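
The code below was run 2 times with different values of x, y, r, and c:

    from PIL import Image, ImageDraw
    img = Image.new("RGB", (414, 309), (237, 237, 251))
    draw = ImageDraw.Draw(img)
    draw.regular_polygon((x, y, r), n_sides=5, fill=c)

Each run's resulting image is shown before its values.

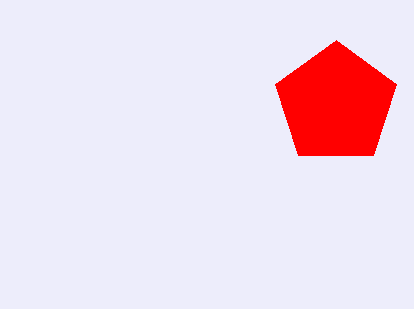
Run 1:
x = 336
y = 104
r = 64
c = 'red'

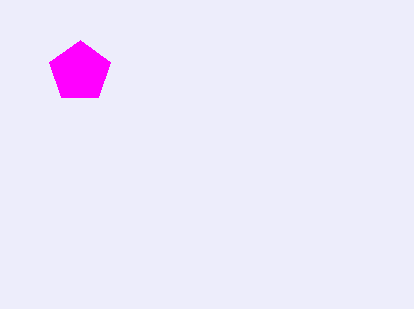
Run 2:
x = 80
y = 72
r = 32
c = 'magenta'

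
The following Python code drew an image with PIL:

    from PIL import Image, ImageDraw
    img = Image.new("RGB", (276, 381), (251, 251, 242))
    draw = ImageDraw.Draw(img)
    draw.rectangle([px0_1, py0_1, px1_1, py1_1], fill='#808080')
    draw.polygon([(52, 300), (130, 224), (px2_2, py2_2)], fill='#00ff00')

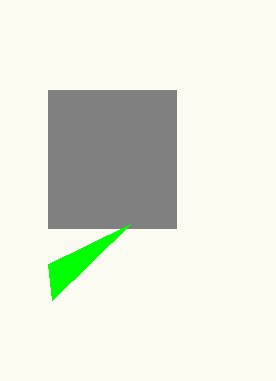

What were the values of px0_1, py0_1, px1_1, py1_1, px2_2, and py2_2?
px0_1 = 48
py0_1 = 90
px1_1 = 176
py1_1 = 228
px2_2 = 48
py2_2 = 264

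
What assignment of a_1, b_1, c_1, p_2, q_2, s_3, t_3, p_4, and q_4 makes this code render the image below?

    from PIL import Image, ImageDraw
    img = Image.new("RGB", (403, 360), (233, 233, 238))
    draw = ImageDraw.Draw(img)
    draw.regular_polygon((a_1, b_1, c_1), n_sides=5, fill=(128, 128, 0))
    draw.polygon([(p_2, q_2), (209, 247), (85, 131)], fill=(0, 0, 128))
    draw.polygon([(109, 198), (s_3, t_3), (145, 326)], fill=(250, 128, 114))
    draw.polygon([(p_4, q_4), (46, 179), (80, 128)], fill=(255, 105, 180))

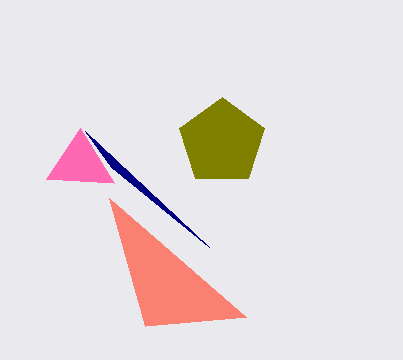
a_1 = 222, b_1 = 142, c_1 = 45, p_2 = 111, q_2 = 167, s_3 = 246, t_3 = 317, p_4 = 114, q_4 = 183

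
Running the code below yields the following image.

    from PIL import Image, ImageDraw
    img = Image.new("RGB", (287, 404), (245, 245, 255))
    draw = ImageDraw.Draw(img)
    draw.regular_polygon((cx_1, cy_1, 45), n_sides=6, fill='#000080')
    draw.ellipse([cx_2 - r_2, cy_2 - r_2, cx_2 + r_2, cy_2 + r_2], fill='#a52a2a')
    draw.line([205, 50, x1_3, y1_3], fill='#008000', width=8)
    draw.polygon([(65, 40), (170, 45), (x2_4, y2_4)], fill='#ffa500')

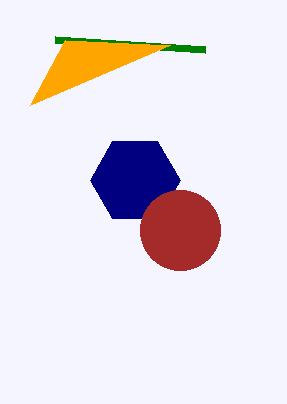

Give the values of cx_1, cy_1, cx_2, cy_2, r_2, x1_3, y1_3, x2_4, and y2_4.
cx_1 = 135
cy_1 = 180
cx_2 = 180
cy_2 = 230
r_2 = 40
x1_3 = 55
y1_3 = 40
x2_4 = 30
y2_4 = 105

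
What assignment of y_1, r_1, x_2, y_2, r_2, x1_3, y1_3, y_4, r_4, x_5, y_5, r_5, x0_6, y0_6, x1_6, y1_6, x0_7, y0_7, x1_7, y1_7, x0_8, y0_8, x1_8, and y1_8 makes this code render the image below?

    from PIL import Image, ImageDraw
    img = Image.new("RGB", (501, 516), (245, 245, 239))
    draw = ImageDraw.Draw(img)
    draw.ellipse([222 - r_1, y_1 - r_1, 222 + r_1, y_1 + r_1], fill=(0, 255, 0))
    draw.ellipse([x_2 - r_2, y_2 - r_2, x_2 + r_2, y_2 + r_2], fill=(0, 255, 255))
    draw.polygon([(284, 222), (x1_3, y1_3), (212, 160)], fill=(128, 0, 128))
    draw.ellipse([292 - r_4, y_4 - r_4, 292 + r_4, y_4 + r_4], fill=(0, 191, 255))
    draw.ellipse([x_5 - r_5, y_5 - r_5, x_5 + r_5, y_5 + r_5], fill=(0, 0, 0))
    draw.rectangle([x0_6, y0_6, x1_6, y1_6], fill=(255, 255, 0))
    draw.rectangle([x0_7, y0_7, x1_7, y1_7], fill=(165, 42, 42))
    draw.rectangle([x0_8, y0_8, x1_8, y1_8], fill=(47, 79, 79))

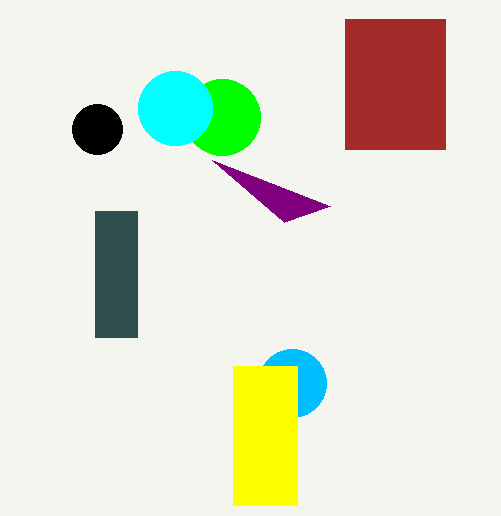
y_1 = 117
r_1 = 38
x_2 = 175
y_2 = 108
r_2 = 37
x1_3 = 330
y1_3 = 206
y_4 = 383
r_4 = 34
x_5 = 97
y_5 = 129
r_5 = 25
x0_6 = 233
y0_6 = 366
x1_6 = 297
y1_6 = 505
x0_7 = 345
y0_7 = 19
x1_7 = 445
y1_7 = 149
x0_8 = 95
y0_8 = 211
x1_8 = 137
y1_8 = 337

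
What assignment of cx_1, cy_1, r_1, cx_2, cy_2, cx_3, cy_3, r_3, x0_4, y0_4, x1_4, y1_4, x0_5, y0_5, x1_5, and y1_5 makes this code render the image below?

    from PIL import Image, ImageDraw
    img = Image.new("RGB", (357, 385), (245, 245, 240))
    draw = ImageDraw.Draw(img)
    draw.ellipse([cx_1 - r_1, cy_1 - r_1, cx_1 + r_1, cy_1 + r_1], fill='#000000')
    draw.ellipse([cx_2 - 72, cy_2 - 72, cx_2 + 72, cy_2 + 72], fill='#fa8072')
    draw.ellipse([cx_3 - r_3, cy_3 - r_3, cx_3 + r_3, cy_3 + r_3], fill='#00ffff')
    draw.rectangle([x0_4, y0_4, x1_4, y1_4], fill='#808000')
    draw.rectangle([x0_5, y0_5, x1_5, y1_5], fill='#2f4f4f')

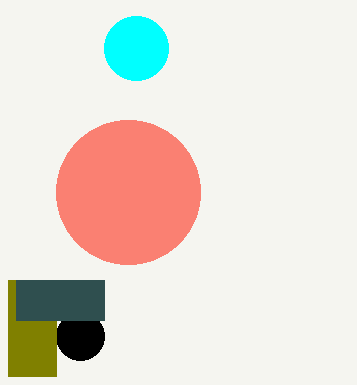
cx_1 = 80, cy_1 = 336, r_1 = 24, cx_2 = 128, cy_2 = 192, cx_3 = 136, cy_3 = 48, r_3 = 32, x0_4 = 8, y0_4 = 280, x1_4 = 56, y1_4 = 376, x0_5 = 16, y0_5 = 280, x1_5 = 104, y1_5 = 320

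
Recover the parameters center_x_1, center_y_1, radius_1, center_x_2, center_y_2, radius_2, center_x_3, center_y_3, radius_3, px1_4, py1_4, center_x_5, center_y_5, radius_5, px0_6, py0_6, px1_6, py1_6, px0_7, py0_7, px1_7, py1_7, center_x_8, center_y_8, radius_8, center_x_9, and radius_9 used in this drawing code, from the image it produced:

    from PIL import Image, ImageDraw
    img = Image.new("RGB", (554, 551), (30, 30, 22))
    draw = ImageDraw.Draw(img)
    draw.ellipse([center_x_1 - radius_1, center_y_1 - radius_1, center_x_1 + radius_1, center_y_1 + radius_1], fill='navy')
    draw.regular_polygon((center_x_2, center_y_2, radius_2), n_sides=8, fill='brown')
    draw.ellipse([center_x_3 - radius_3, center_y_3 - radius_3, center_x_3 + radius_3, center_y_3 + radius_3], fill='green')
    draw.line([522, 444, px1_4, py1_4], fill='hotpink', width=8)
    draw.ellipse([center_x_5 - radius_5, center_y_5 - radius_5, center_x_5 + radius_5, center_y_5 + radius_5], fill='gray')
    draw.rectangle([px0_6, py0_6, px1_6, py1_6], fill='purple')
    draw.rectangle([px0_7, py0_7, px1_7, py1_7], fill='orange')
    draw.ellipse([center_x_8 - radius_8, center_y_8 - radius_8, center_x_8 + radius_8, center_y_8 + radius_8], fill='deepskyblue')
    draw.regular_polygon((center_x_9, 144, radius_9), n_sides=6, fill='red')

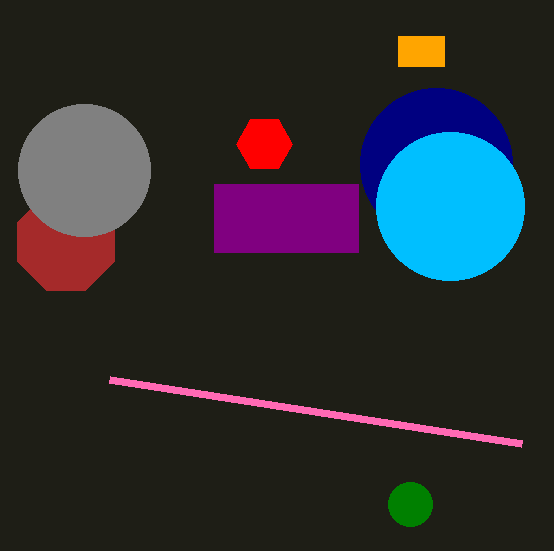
center_x_1 = 436, center_y_1 = 164, radius_1 = 76, center_x_2 = 66, center_y_2 = 242, radius_2 = 52, center_x_3 = 410, center_y_3 = 504, radius_3 = 22, px1_4 = 110, py1_4 = 380, center_x_5 = 84, center_y_5 = 170, radius_5 = 66, px0_6 = 214, py0_6 = 184, px1_6 = 358, py1_6 = 252, px0_7 = 398, py0_7 = 36, px1_7 = 444, py1_7 = 66, center_x_8 = 450, center_y_8 = 206, radius_8 = 74, center_x_9 = 264, radius_9 = 28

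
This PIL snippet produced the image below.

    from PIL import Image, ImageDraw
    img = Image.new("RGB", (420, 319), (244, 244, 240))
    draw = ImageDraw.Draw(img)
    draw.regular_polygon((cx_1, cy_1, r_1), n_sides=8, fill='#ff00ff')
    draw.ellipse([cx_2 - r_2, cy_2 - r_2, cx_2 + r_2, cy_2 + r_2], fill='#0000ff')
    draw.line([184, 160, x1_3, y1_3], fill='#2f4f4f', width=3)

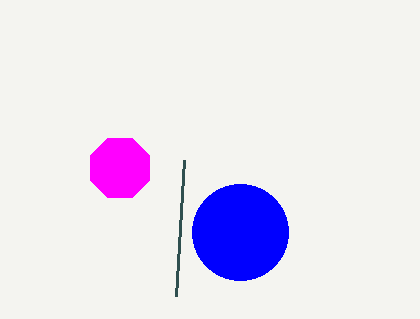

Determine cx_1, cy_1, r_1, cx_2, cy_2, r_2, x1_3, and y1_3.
cx_1 = 120
cy_1 = 168
r_1 = 32
cx_2 = 240
cy_2 = 232
r_2 = 48
x1_3 = 176
y1_3 = 296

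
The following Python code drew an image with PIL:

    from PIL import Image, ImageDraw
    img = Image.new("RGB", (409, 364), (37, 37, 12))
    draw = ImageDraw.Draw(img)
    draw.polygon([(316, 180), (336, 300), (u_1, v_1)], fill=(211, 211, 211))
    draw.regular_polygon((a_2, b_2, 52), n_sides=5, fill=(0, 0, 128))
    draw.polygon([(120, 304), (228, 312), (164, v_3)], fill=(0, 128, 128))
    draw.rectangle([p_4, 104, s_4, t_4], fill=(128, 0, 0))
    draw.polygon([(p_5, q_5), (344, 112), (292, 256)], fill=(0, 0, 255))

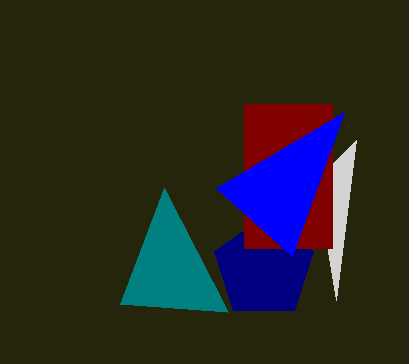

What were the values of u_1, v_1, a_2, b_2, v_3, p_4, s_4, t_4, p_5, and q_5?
u_1 = 356, v_1 = 140, a_2 = 264, b_2 = 268, v_3 = 188, p_4 = 244, s_4 = 332, t_4 = 248, p_5 = 216, q_5 = 188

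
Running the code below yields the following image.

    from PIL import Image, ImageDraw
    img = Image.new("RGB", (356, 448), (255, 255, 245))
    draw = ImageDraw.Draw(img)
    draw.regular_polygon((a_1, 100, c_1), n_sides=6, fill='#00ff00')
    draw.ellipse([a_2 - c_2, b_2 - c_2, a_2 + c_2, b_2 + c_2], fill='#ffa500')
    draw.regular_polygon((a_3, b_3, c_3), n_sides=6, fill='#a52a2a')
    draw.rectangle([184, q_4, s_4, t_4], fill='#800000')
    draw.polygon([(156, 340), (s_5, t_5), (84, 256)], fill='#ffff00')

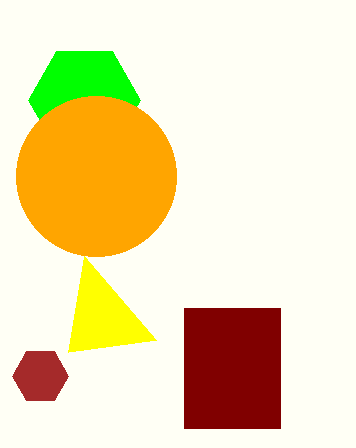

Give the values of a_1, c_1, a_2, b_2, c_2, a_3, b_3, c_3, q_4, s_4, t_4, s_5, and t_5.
a_1 = 84; c_1 = 56; a_2 = 96; b_2 = 176; c_2 = 80; a_3 = 40; b_3 = 376; c_3 = 28; q_4 = 308; s_4 = 280; t_4 = 428; s_5 = 68; t_5 = 352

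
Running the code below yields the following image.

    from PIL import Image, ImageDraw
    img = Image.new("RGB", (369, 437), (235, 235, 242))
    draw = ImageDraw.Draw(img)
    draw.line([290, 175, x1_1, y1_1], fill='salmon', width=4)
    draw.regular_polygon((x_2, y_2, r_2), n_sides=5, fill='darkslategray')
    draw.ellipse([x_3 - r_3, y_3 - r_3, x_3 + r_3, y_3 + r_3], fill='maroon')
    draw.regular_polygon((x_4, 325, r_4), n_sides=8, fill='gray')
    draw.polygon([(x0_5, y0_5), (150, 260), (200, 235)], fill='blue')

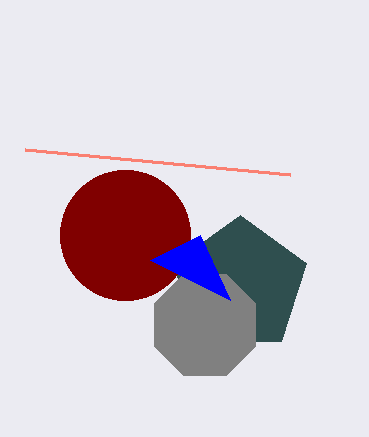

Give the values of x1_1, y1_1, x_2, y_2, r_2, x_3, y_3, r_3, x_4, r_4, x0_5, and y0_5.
x1_1 = 25
y1_1 = 150
x_2 = 240
y_2 = 285
r_2 = 70
x_3 = 125
y_3 = 235
r_3 = 65
x_4 = 205
r_4 = 55
x0_5 = 230
y0_5 = 300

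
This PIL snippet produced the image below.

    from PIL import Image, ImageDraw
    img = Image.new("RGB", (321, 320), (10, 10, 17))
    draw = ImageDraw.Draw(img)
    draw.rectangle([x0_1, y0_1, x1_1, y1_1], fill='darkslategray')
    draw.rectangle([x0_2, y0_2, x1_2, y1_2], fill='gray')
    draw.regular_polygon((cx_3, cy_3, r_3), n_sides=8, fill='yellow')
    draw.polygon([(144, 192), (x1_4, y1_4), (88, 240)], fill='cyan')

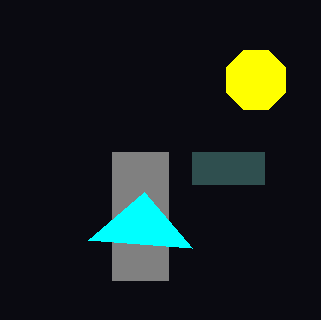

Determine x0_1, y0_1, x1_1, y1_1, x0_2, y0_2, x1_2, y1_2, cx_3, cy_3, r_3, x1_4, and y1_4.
x0_1 = 192
y0_1 = 152
x1_1 = 264
y1_1 = 184
x0_2 = 112
y0_2 = 152
x1_2 = 168
y1_2 = 280
cx_3 = 256
cy_3 = 80
r_3 = 32
x1_4 = 192
y1_4 = 248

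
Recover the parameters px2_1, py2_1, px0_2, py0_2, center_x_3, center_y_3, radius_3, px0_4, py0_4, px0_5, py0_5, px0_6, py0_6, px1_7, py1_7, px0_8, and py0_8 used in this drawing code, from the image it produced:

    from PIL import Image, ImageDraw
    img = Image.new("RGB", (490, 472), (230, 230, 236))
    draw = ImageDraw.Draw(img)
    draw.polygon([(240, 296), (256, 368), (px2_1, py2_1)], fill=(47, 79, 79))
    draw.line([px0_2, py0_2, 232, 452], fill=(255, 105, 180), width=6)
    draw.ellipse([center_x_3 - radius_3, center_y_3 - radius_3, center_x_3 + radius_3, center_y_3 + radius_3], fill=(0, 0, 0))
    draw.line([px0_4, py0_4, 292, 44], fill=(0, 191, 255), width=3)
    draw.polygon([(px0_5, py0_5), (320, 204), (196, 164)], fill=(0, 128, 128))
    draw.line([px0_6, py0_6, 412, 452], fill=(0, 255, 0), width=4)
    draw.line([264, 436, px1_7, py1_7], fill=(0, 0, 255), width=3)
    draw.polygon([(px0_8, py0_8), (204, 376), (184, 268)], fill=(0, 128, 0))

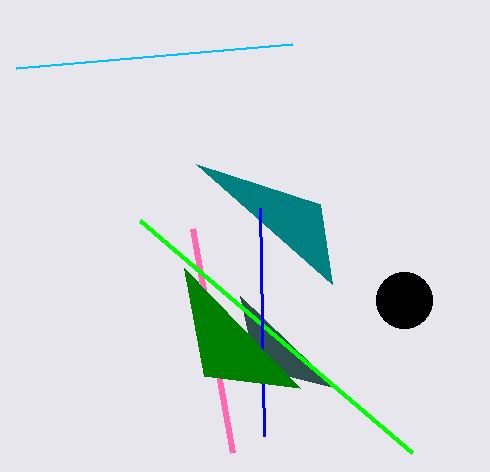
px2_1 = 336; py2_1 = 388; px0_2 = 192; py0_2 = 228; center_x_3 = 404; center_y_3 = 300; radius_3 = 28; px0_4 = 16; py0_4 = 68; px0_5 = 332; py0_5 = 284; px0_6 = 140; py0_6 = 220; px1_7 = 260; py1_7 = 208; px0_8 = 300; py0_8 = 388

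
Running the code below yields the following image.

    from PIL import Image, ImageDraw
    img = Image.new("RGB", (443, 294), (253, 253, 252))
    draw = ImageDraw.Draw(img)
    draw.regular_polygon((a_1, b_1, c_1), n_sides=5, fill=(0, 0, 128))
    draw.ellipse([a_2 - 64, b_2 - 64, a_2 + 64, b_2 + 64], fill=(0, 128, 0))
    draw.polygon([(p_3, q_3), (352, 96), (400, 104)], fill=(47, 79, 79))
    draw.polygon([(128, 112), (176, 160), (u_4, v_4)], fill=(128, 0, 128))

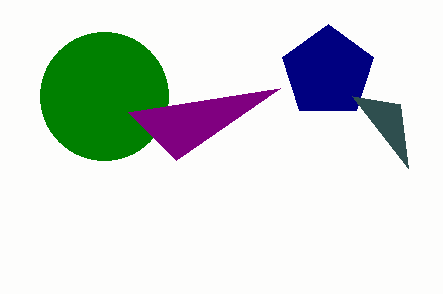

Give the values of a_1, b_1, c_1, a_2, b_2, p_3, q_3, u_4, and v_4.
a_1 = 328, b_1 = 72, c_1 = 48, a_2 = 104, b_2 = 96, p_3 = 408, q_3 = 168, u_4 = 280, v_4 = 88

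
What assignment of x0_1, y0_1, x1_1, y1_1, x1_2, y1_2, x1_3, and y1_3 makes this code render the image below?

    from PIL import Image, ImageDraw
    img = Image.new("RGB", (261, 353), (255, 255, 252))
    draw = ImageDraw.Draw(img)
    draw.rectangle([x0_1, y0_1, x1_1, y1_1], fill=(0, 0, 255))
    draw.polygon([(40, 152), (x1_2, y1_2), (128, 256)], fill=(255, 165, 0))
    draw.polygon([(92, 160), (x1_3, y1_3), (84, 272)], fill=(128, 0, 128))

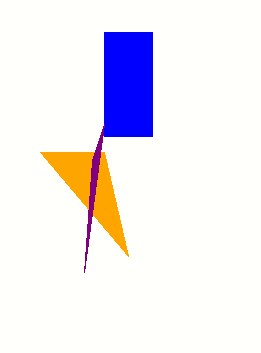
x0_1 = 104; y0_1 = 32; x1_1 = 152; y1_1 = 136; x1_2 = 104; y1_2 = 152; x1_3 = 104; y1_3 = 124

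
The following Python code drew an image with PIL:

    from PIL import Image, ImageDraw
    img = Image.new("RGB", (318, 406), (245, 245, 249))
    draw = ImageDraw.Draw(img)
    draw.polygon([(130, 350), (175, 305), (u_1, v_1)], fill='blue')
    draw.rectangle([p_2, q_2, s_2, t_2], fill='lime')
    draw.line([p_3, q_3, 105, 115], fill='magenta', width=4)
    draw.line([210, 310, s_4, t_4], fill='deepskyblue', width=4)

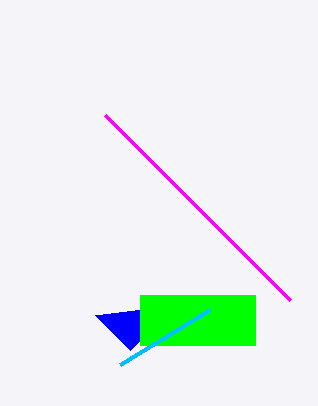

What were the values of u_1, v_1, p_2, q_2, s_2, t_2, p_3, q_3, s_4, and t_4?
u_1 = 95
v_1 = 315
p_2 = 140
q_2 = 295
s_2 = 255
t_2 = 345
p_3 = 290
q_3 = 300
s_4 = 120
t_4 = 365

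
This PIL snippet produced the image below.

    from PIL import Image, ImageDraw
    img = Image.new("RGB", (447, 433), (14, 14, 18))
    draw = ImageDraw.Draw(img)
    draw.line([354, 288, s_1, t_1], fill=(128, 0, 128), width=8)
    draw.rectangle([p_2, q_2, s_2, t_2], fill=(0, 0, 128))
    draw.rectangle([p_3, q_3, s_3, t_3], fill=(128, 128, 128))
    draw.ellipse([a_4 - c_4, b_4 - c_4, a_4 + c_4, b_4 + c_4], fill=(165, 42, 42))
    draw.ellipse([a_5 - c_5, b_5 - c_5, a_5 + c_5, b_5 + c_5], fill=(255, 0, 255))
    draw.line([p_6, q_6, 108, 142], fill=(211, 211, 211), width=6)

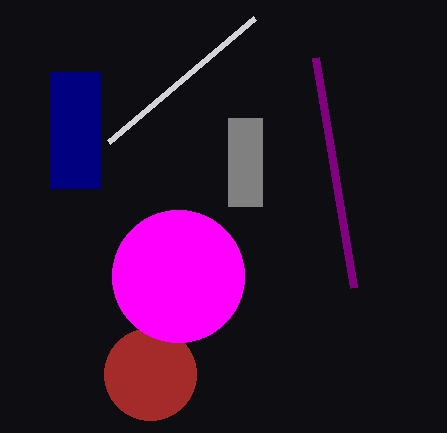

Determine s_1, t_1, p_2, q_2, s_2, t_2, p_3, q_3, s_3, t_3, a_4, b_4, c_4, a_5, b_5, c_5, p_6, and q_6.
s_1 = 316, t_1 = 58, p_2 = 50, q_2 = 72, s_2 = 100, t_2 = 188, p_3 = 228, q_3 = 118, s_3 = 262, t_3 = 206, a_4 = 150, b_4 = 374, c_4 = 46, a_5 = 178, b_5 = 276, c_5 = 66, p_6 = 254, q_6 = 18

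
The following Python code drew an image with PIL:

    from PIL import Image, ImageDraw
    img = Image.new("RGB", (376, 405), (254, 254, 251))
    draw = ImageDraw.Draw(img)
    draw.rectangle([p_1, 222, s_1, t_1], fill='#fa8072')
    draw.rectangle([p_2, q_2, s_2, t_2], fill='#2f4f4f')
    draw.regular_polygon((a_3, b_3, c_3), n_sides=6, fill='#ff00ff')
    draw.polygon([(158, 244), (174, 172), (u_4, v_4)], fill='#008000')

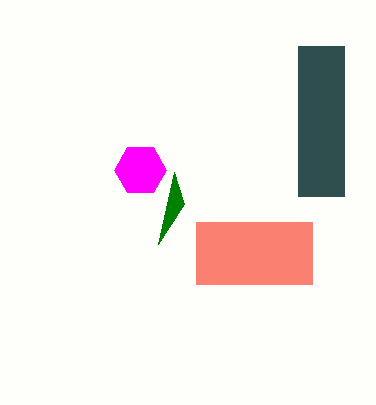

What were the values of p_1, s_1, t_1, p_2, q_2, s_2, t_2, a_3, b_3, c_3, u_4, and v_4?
p_1 = 196; s_1 = 312; t_1 = 284; p_2 = 298; q_2 = 46; s_2 = 344; t_2 = 196; a_3 = 140; b_3 = 170; c_3 = 26; u_4 = 184; v_4 = 204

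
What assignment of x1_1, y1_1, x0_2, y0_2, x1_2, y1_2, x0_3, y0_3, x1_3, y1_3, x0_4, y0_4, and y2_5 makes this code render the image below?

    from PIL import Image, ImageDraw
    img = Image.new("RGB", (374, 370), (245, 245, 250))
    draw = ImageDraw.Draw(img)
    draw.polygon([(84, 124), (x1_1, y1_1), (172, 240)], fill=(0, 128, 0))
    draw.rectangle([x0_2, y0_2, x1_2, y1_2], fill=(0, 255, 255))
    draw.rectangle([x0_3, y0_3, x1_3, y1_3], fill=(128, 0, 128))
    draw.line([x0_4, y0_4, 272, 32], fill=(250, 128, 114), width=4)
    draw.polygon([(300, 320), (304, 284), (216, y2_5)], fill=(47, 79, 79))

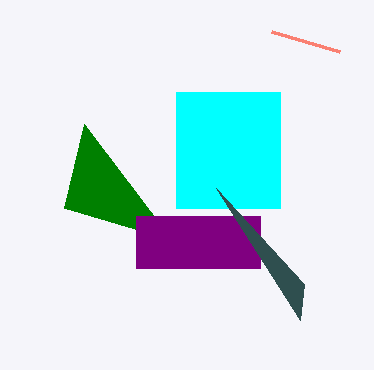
x1_1 = 64
y1_1 = 208
x0_2 = 176
y0_2 = 92
x1_2 = 280
y1_2 = 208
x0_3 = 136
y0_3 = 216
x1_3 = 260
y1_3 = 268
x0_4 = 340
y0_4 = 52
y2_5 = 188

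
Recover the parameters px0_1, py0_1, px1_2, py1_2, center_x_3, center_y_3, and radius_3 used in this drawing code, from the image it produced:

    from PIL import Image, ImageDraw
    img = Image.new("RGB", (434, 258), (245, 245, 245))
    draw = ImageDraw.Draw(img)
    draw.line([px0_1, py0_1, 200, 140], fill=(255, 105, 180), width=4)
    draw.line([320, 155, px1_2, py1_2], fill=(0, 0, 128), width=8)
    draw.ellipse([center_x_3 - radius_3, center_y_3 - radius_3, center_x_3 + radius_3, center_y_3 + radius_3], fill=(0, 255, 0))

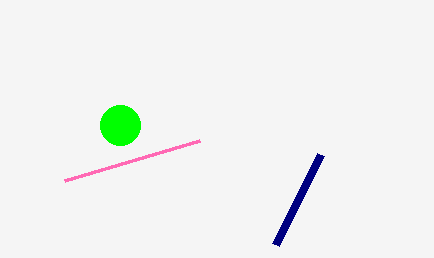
px0_1 = 65
py0_1 = 180
px1_2 = 275
py1_2 = 245
center_x_3 = 120
center_y_3 = 125
radius_3 = 20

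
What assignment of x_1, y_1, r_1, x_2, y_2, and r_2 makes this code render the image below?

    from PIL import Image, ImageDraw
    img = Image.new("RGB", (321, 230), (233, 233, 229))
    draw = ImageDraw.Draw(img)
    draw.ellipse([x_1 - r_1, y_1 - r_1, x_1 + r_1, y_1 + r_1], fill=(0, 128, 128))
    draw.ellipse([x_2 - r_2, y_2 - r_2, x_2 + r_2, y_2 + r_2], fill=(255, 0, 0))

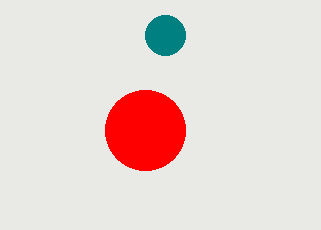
x_1 = 165; y_1 = 35; r_1 = 20; x_2 = 145; y_2 = 130; r_2 = 40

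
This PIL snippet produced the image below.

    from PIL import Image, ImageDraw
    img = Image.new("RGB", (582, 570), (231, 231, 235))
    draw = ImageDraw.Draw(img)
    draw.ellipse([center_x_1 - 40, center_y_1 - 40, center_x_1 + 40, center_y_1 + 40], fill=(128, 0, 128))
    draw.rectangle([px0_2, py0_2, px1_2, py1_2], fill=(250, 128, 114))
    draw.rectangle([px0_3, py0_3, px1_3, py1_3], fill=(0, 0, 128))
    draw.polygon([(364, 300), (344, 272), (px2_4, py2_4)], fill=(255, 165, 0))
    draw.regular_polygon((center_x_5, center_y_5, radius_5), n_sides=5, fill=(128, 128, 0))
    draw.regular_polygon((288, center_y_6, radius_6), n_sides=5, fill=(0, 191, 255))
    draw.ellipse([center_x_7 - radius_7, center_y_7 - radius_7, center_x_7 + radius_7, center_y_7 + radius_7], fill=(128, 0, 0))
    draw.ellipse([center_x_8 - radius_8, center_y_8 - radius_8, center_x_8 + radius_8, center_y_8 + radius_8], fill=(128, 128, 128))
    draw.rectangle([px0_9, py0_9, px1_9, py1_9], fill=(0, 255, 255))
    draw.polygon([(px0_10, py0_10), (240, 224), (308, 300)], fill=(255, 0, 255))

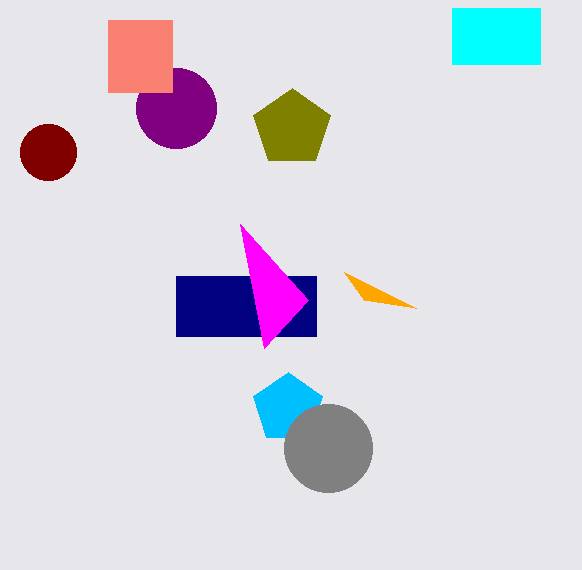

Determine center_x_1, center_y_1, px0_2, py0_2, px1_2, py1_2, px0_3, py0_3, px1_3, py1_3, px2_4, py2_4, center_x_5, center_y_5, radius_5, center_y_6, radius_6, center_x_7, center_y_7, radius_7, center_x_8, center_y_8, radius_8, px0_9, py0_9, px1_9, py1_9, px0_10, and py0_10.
center_x_1 = 176
center_y_1 = 108
px0_2 = 108
py0_2 = 20
px1_2 = 172
py1_2 = 92
px0_3 = 176
py0_3 = 276
px1_3 = 316
py1_3 = 336
px2_4 = 416
py2_4 = 308
center_x_5 = 292
center_y_5 = 128
radius_5 = 40
center_y_6 = 408
radius_6 = 36
center_x_7 = 48
center_y_7 = 152
radius_7 = 28
center_x_8 = 328
center_y_8 = 448
radius_8 = 44
px0_9 = 452
py0_9 = 8
px1_9 = 540
py1_9 = 64
px0_10 = 264
py0_10 = 348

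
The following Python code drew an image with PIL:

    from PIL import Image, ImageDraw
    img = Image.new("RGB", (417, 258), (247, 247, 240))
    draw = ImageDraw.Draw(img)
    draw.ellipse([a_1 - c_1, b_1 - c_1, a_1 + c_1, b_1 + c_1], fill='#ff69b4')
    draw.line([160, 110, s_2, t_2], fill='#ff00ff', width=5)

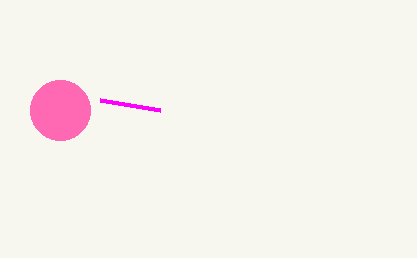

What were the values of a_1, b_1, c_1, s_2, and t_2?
a_1 = 60; b_1 = 110; c_1 = 30; s_2 = 100; t_2 = 100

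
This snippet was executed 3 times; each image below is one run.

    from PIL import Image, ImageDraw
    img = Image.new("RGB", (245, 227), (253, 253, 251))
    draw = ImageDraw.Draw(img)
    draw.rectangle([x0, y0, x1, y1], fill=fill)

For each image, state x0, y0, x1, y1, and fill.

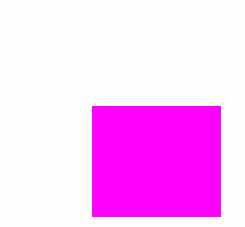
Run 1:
x0 = 92
y0 = 106
x1 = 220
y1 = 216
fill = 'magenta'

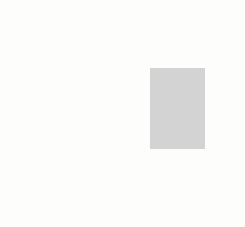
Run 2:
x0 = 150
y0 = 68
x1 = 204
y1 = 148
fill = 'lightgray'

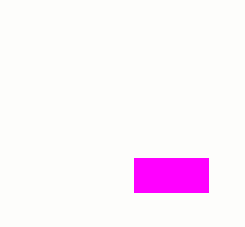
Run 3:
x0 = 134, y0 = 158, x1 = 208, y1 = 192, fill = 'magenta'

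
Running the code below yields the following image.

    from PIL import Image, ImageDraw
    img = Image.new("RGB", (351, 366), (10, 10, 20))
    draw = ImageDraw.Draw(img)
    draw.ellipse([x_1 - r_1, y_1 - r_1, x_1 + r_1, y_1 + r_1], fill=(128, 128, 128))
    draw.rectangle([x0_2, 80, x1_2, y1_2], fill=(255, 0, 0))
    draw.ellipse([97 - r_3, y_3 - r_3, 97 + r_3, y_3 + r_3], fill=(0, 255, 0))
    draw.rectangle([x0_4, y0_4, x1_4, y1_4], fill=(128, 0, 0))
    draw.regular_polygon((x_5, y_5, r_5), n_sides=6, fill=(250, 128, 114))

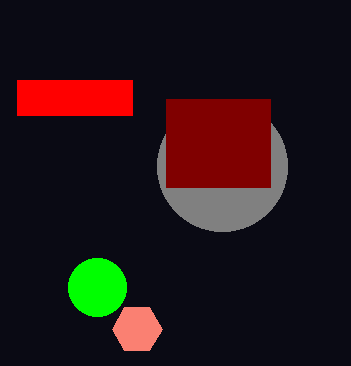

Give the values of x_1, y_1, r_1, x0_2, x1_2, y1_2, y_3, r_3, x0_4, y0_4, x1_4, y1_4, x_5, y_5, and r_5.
x_1 = 222, y_1 = 166, r_1 = 65, x0_2 = 17, x1_2 = 132, y1_2 = 115, y_3 = 287, r_3 = 29, x0_4 = 166, y0_4 = 99, x1_4 = 270, y1_4 = 187, x_5 = 137, y_5 = 329, r_5 = 25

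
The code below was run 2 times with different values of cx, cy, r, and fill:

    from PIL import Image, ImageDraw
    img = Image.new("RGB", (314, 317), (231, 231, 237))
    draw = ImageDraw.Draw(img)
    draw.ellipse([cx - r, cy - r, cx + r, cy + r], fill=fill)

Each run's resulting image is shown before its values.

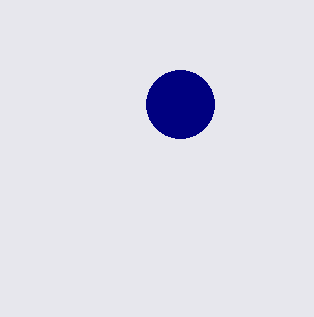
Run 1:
cx = 180
cy = 104
r = 34
fill = 'navy'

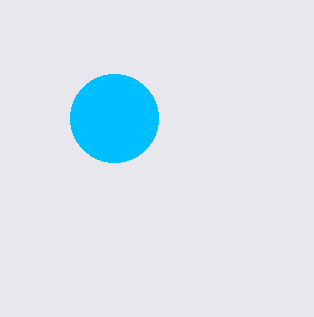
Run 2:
cx = 114
cy = 118
r = 44
fill = 'deepskyblue'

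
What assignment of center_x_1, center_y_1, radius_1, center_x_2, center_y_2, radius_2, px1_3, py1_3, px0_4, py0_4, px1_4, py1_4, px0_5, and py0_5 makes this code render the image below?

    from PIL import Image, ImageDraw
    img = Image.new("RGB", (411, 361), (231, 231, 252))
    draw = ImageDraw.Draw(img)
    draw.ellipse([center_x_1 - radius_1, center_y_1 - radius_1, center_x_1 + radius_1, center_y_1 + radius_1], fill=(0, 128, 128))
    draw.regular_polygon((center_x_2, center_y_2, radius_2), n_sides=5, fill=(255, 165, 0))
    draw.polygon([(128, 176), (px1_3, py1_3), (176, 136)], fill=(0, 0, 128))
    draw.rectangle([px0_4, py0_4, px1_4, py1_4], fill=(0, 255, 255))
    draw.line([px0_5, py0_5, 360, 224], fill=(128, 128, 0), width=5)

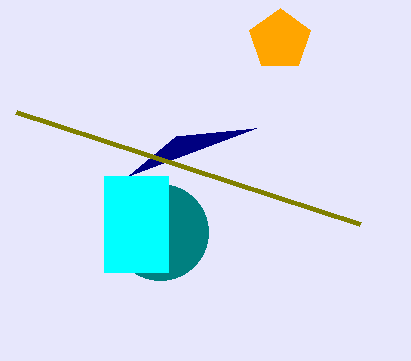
center_x_1 = 160
center_y_1 = 232
radius_1 = 48
center_x_2 = 280
center_y_2 = 40
radius_2 = 32
px1_3 = 256
py1_3 = 128
px0_4 = 104
py0_4 = 176
px1_4 = 168
py1_4 = 272
px0_5 = 16
py0_5 = 112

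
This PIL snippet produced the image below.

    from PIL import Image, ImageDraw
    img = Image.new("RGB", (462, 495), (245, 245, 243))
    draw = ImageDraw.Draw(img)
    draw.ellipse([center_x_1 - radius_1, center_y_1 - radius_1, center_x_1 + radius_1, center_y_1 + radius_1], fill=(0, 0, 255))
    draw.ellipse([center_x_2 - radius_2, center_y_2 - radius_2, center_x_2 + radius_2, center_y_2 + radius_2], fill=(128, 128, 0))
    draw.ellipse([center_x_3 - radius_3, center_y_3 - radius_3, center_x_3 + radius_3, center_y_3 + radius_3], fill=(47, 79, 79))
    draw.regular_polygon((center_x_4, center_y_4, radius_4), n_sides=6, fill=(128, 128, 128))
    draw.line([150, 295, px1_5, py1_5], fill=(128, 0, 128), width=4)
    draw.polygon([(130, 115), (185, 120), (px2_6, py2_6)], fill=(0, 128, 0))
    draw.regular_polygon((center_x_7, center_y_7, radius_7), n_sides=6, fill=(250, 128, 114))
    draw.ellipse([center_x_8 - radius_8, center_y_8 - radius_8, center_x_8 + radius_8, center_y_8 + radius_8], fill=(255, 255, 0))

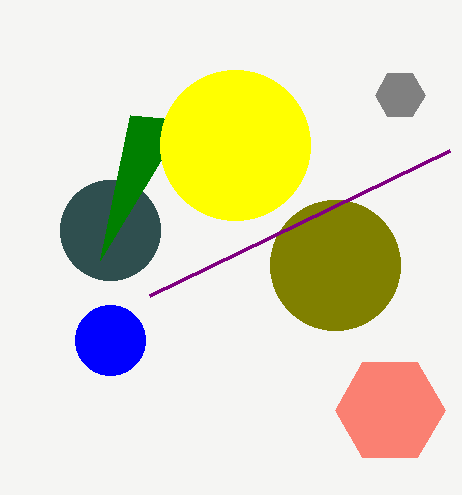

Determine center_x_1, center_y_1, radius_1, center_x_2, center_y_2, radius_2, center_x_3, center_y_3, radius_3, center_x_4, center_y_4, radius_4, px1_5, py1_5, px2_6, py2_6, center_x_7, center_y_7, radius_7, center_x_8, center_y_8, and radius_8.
center_x_1 = 110; center_y_1 = 340; radius_1 = 35; center_x_2 = 335; center_y_2 = 265; radius_2 = 65; center_x_3 = 110; center_y_3 = 230; radius_3 = 50; center_x_4 = 400; center_y_4 = 95; radius_4 = 25; px1_5 = 450; py1_5 = 150; px2_6 = 100; py2_6 = 260; center_x_7 = 390; center_y_7 = 410; radius_7 = 55; center_x_8 = 235; center_y_8 = 145; radius_8 = 75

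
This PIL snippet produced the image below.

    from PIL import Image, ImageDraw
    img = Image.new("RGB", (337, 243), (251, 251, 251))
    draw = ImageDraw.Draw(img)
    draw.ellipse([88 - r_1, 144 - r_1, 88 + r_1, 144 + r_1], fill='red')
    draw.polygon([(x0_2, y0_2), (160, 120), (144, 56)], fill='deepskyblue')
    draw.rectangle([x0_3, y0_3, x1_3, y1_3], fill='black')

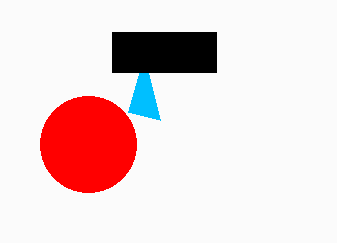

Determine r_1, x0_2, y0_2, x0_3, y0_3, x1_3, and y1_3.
r_1 = 48, x0_2 = 128, y0_2 = 112, x0_3 = 112, y0_3 = 32, x1_3 = 216, y1_3 = 72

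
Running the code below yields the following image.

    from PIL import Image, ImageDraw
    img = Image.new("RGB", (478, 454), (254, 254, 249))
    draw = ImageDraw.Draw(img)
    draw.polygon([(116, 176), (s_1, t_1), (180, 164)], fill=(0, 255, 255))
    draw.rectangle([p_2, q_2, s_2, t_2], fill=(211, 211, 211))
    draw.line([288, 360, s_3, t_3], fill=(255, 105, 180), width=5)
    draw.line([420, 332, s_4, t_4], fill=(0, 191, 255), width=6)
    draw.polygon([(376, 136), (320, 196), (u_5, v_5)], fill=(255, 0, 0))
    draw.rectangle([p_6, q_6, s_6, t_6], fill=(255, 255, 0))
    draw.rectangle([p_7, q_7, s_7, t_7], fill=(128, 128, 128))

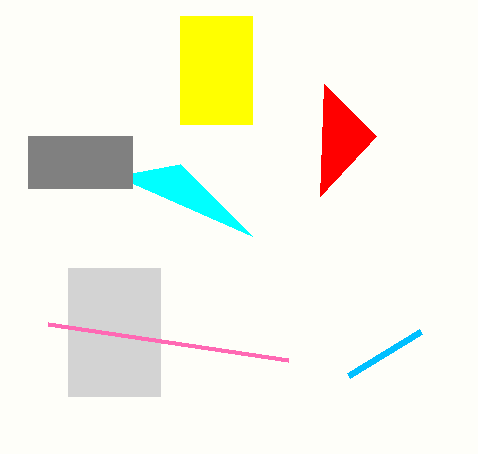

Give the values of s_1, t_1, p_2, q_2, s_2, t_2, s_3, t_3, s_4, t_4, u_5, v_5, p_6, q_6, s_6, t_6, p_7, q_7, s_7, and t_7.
s_1 = 252, t_1 = 236, p_2 = 68, q_2 = 268, s_2 = 160, t_2 = 396, s_3 = 48, t_3 = 324, s_4 = 348, t_4 = 376, u_5 = 324, v_5 = 84, p_6 = 180, q_6 = 16, s_6 = 252, t_6 = 124, p_7 = 28, q_7 = 136, s_7 = 132, t_7 = 188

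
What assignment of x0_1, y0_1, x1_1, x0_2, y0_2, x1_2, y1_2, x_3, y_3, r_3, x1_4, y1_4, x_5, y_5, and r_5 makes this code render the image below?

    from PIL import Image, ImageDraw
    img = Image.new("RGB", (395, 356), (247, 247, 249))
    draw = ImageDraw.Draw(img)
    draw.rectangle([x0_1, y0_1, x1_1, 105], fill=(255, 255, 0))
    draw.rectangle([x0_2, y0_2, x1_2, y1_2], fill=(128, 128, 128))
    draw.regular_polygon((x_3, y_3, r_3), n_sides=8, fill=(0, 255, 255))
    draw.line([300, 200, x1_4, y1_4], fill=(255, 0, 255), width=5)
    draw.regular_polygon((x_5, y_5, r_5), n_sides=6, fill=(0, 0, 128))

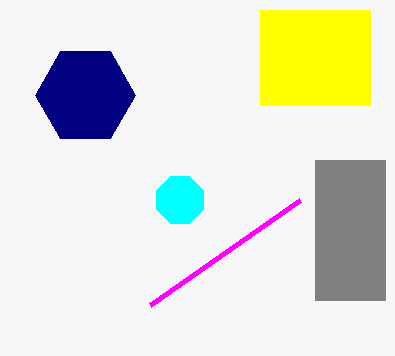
x0_1 = 260, y0_1 = 10, x1_1 = 370, x0_2 = 315, y0_2 = 160, x1_2 = 385, y1_2 = 300, x_3 = 180, y_3 = 200, r_3 = 25, x1_4 = 150, y1_4 = 305, x_5 = 85, y_5 = 95, r_5 = 50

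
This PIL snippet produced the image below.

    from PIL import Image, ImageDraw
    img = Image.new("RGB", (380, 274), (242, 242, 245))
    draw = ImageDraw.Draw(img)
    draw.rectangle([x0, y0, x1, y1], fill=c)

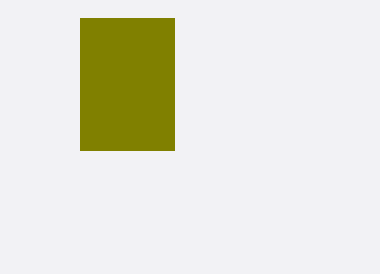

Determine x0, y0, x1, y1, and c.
x0 = 80, y0 = 18, x1 = 174, y1 = 150, c = 'olive'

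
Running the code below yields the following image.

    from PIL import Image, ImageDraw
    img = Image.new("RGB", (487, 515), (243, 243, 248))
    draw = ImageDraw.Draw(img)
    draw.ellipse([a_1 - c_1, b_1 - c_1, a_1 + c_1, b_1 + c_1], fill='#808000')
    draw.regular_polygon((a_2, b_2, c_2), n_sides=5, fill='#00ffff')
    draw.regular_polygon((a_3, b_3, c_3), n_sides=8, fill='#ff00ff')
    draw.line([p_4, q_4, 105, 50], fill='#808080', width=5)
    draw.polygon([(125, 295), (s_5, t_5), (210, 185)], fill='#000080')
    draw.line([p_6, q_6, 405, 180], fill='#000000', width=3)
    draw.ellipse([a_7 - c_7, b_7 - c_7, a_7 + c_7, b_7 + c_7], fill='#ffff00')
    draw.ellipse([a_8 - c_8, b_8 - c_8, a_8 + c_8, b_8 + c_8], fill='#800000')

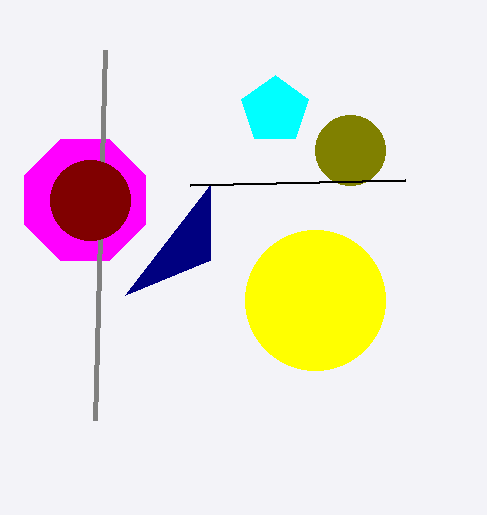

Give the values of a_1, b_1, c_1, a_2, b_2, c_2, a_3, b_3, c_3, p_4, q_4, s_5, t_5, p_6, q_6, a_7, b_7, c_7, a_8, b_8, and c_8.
a_1 = 350
b_1 = 150
c_1 = 35
a_2 = 275
b_2 = 110
c_2 = 35
a_3 = 85
b_3 = 200
c_3 = 65
p_4 = 95
q_4 = 420
s_5 = 210
t_5 = 260
p_6 = 190
q_6 = 185
a_7 = 315
b_7 = 300
c_7 = 70
a_8 = 90
b_8 = 200
c_8 = 40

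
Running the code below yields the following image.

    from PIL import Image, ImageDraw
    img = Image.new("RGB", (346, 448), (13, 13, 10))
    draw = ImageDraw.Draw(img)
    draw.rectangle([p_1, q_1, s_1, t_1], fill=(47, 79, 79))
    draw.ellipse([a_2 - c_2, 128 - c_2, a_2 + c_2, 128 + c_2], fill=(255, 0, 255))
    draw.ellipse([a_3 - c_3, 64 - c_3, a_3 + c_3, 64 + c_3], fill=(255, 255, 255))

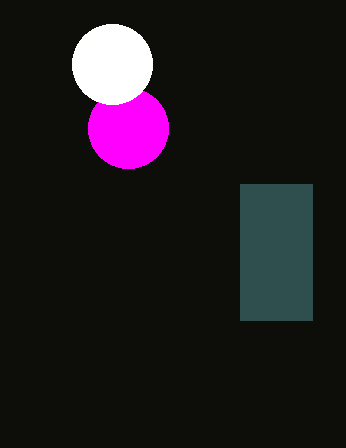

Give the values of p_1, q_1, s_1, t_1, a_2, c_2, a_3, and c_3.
p_1 = 240; q_1 = 184; s_1 = 312; t_1 = 320; a_2 = 128; c_2 = 40; a_3 = 112; c_3 = 40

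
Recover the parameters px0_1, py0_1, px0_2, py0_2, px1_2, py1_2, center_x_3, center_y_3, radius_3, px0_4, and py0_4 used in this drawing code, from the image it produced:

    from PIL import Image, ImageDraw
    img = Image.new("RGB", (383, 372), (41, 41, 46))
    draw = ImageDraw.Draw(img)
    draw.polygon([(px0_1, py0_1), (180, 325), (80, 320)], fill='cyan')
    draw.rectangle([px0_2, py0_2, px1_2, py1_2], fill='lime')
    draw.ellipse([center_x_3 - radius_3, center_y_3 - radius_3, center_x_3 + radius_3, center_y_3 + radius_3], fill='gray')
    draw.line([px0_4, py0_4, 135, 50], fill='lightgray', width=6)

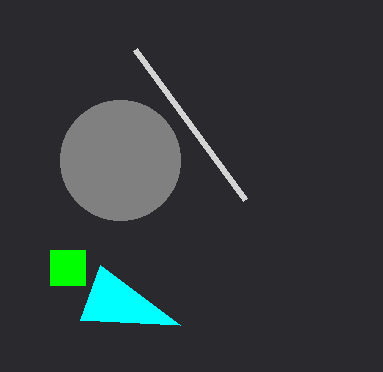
px0_1 = 100
py0_1 = 265
px0_2 = 50
py0_2 = 250
px1_2 = 85
py1_2 = 285
center_x_3 = 120
center_y_3 = 160
radius_3 = 60
px0_4 = 245
py0_4 = 200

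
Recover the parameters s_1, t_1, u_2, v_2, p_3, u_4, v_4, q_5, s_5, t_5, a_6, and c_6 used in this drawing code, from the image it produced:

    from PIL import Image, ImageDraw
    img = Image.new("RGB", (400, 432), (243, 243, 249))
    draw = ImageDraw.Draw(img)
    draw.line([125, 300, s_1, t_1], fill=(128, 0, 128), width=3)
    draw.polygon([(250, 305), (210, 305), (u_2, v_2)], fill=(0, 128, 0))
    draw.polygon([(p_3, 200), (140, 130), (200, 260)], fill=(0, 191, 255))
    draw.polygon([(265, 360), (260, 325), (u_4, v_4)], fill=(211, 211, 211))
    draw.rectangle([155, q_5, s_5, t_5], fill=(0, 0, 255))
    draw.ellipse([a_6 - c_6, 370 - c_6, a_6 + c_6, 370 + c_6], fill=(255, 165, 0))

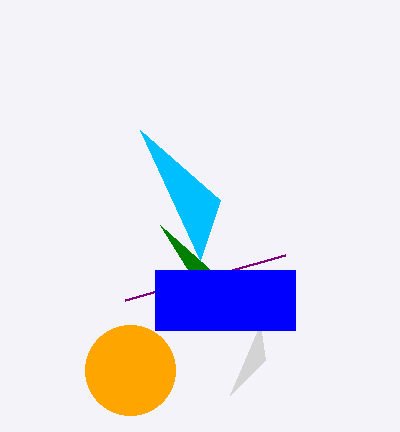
s_1 = 285
t_1 = 255
u_2 = 160
v_2 = 225
p_3 = 220
u_4 = 230
v_4 = 395
q_5 = 270
s_5 = 295
t_5 = 330
a_6 = 130
c_6 = 45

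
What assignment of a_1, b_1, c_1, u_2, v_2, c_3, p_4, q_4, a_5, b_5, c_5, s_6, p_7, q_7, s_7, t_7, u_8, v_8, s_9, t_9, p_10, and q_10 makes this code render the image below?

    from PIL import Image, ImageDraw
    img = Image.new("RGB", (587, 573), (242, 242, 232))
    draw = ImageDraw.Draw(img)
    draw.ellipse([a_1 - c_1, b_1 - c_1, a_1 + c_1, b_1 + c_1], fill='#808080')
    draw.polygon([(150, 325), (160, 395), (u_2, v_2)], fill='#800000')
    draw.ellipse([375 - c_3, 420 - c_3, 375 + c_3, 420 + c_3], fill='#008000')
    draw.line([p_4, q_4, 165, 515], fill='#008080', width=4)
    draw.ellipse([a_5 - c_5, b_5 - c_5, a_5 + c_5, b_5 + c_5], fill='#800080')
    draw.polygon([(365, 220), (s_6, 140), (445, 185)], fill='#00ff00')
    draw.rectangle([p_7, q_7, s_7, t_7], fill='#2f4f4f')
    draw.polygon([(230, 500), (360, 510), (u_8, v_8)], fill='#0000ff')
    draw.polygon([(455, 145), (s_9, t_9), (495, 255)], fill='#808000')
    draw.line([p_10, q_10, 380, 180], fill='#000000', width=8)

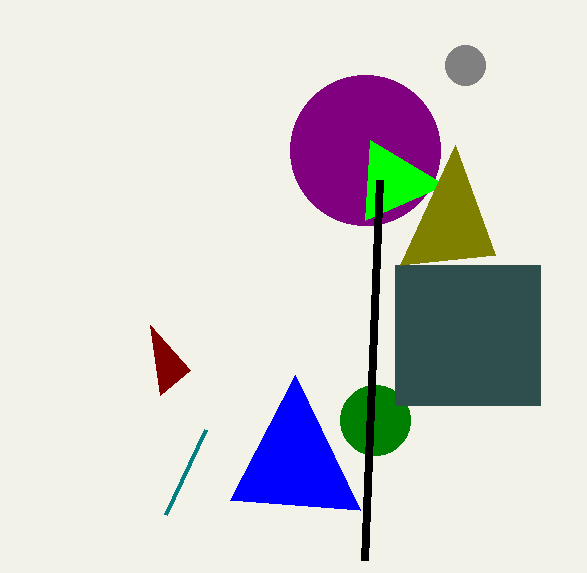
a_1 = 465
b_1 = 65
c_1 = 20
u_2 = 190
v_2 = 370
c_3 = 35
p_4 = 205
q_4 = 430
a_5 = 365
b_5 = 150
c_5 = 75
s_6 = 370
p_7 = 395
q_7 = 265
s_7 = 540
t_7 = 405
u_8 = 295
v_8 = 375
s_9 = 400
t_9 = 265
p_10 = 365
q_10 = 560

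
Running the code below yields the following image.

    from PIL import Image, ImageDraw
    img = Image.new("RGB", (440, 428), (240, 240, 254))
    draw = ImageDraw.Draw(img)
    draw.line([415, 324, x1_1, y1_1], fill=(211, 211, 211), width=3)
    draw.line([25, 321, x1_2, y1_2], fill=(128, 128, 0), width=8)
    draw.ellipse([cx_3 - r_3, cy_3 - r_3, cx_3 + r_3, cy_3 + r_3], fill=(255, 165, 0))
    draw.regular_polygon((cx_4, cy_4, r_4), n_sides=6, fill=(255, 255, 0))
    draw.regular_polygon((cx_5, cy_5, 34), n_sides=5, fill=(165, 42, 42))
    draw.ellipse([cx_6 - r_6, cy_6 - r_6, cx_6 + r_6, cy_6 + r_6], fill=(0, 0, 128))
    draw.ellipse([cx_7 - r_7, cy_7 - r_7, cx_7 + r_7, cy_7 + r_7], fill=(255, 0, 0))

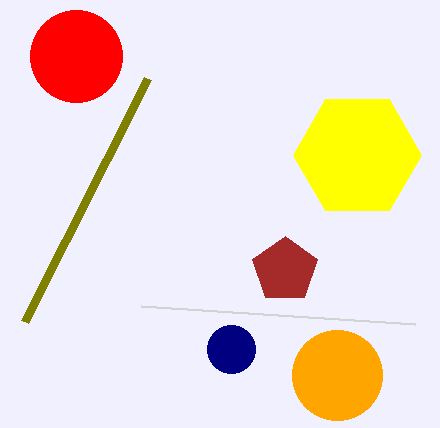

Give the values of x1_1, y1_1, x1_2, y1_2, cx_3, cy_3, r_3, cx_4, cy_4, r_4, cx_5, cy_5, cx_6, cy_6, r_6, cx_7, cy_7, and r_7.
x1_1 = 141
y1_1 = 306
x1_2 = 148
y1_2 = 78
cx_3 = 337
cy_3 = 375
r_3 = 45
cx_4 = 357
cy_4 = 155
r_4 = 64
cx_5 = 285
cy_5 = 270
cx_6 = 231
cy_6 = 349
r_6 = 24
cx_7 = 76
cy_7 = 56
r_7 = 46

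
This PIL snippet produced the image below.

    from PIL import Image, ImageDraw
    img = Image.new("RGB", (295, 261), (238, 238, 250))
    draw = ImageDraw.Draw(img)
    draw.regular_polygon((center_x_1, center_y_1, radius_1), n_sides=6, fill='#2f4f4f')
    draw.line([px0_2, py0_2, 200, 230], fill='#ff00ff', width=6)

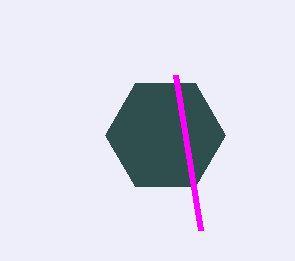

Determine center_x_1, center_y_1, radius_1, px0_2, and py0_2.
center_x_1 = 165; center_y_1 = 135; radius_1 = 60; px0_2 = 175; py0_2 = 75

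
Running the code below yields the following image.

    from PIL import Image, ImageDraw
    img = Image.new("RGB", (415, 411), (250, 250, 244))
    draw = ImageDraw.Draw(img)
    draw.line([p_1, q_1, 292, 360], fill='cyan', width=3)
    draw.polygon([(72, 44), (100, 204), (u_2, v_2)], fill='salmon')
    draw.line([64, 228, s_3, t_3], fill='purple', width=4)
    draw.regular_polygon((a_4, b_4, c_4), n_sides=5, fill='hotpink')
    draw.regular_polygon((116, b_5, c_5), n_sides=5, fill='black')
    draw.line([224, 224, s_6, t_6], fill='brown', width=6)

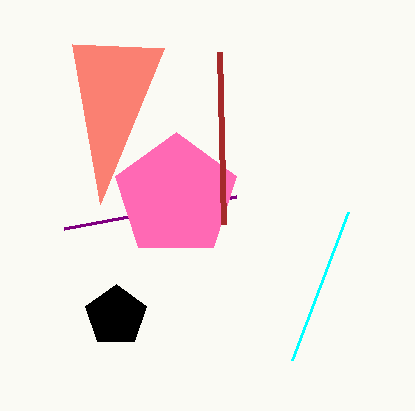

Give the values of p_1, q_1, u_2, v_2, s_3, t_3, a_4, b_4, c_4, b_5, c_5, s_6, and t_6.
p_1 = 348
q_1 = 212
u_2 = 164
v_2 = 48
s_3 = 236
t_3 = 196
a_4 = 176
b_4 = 196
c_4 = 64
b_5 = 316
c_5 = 32
s_6 = 220
t_6 = 52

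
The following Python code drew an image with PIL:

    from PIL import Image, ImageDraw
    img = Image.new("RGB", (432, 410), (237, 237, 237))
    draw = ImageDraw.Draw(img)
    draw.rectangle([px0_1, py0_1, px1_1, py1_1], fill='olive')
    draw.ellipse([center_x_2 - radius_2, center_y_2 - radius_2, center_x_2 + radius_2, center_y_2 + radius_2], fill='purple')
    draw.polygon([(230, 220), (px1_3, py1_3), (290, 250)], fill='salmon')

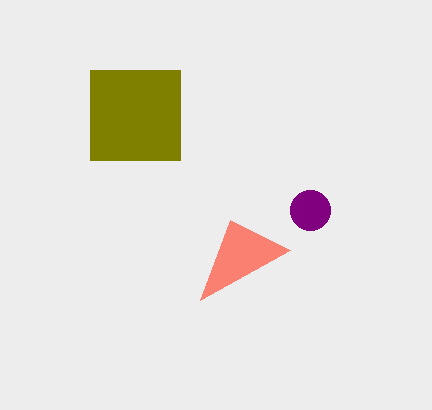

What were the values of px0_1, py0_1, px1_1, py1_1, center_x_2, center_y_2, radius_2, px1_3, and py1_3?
px0_1 = 90, py0_1 = 70, px1_1 = 180, py1_1 = 160, center_x_2 = 310, center_y_2 = 210, radius_2 = 20, px1_3 = 200, py1_3 = 300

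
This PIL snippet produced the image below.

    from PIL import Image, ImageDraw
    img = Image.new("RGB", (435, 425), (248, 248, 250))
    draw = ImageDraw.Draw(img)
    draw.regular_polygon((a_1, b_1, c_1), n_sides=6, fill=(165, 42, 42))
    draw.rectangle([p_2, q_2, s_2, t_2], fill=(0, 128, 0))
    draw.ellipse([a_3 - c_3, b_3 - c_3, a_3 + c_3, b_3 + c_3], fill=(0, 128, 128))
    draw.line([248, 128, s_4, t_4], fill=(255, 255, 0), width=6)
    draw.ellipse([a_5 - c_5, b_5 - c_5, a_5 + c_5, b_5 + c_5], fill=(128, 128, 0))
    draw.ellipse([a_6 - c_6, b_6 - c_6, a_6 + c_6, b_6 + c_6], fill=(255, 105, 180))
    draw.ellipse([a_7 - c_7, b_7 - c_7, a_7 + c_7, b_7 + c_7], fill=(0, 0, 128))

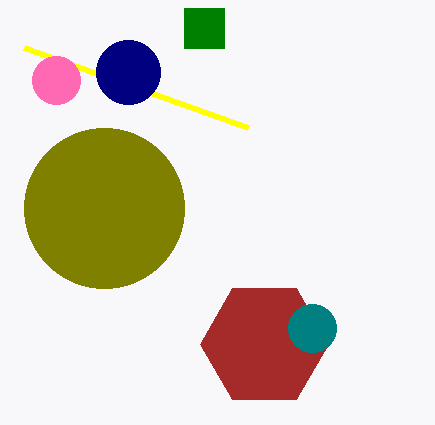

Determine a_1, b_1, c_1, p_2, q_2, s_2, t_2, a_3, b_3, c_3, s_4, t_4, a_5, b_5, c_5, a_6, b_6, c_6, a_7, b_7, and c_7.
a_1 = 264, b_1 = 344, c_1 = 64, p_2 = 184, q_2 = 8, s_2 = 224, t_2 = 48, a_3 = 312, b_3 = 328, c_3 = 24, s_4 = 24, t_4 = 48, a_5 = 104, b_5 = 208, c_5 = 80, a_6 = 56, b_6 = 80, c_6 = 24, a_7 = 128, b_7 = 72, c_7 = 32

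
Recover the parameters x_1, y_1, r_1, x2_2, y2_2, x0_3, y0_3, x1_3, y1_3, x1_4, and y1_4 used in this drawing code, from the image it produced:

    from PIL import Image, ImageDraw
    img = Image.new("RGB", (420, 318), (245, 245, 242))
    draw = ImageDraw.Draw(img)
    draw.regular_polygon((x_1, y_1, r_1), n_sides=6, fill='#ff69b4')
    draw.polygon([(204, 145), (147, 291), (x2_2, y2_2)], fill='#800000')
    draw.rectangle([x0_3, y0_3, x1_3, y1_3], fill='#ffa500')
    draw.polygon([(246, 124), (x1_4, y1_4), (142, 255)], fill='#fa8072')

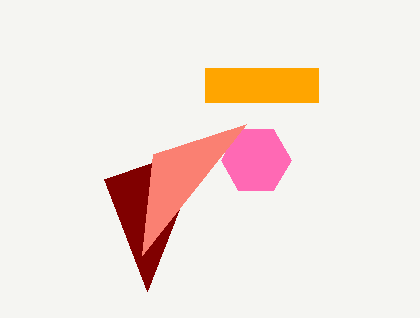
x_1 = 256, y_1 = 160, r_1 = 35, x2_2 = 104, y2_2 = 179, x0_3 = 205, y0_3 = 68, x1_3 = 318, y1_3 = 102, x1_4 = 153, y1_4 = 154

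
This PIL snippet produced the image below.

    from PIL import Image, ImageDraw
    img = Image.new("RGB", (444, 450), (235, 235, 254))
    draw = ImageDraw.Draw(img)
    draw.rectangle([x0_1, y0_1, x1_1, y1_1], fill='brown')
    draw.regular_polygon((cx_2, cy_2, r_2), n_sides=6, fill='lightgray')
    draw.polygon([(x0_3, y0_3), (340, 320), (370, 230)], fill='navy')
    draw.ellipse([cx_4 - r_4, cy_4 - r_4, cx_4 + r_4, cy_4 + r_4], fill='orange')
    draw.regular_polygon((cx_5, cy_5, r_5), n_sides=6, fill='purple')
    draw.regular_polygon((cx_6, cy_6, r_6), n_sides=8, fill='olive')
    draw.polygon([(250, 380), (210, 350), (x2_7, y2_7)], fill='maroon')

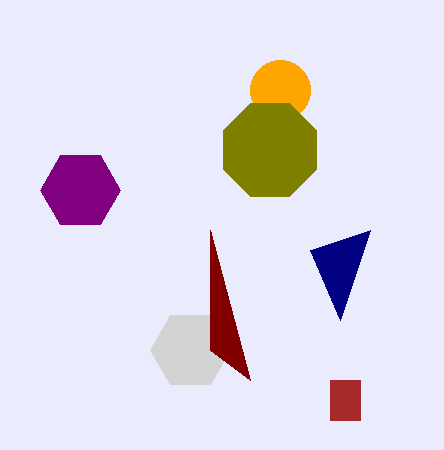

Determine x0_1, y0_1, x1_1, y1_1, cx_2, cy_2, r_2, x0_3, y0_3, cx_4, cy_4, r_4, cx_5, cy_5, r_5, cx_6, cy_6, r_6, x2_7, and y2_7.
x0_1 = 330
y0_1 = 380
x1_1 = 360
y1_1 = 420
cx_2 = 190
cy_2 = 350
r_2 = 40
x0_3 = 310
y0_3 = 250
cx_4 = 280
cy_4 = 90
r_4 = 30
cx_5 = 80
cy_5 = 190
r_5 = 40
cx_6 = 270
cy_6 = 150
r_6 = 50
x2_7 = 210
y2_7 = 230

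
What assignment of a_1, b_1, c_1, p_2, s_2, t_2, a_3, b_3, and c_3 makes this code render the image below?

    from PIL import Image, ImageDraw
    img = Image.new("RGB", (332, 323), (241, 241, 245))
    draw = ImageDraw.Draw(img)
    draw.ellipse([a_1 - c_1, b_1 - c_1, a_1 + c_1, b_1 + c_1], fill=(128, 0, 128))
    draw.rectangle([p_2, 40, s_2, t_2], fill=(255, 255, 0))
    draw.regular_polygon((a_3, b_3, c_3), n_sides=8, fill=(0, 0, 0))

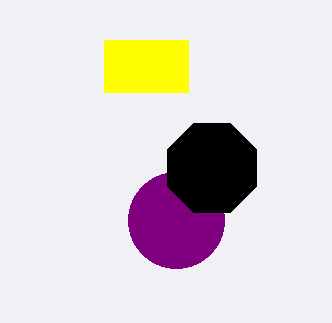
a_1 = 176; b_1 = 220; c_1 = 48; p_2 = 104; s_2 = 188; t_2 = 92; a_3 = 212; b_3 = 168; c_3 = 48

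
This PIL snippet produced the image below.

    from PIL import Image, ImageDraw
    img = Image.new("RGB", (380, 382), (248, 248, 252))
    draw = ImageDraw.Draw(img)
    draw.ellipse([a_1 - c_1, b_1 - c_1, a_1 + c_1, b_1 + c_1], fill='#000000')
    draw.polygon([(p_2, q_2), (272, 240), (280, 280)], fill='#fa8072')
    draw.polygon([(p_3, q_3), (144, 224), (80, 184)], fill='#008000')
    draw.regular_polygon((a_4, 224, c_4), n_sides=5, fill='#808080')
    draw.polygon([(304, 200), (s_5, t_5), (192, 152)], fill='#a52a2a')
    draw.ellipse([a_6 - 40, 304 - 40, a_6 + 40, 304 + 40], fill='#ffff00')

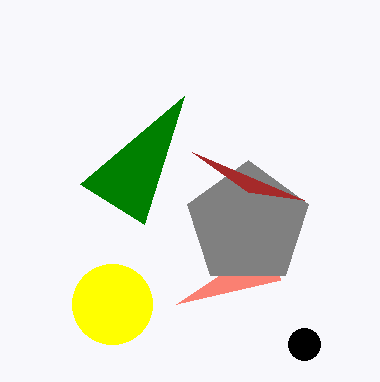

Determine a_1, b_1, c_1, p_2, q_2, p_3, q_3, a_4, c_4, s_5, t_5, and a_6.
a_1 = 304
b_1 = 344
c_1 = 16
p_2 = 176
q_2 = 304
p_3 = 184
q_3 = 96
a_4 = 248
c_4 = 64
s_5 = 248
t_5 = 192
a_6 = 112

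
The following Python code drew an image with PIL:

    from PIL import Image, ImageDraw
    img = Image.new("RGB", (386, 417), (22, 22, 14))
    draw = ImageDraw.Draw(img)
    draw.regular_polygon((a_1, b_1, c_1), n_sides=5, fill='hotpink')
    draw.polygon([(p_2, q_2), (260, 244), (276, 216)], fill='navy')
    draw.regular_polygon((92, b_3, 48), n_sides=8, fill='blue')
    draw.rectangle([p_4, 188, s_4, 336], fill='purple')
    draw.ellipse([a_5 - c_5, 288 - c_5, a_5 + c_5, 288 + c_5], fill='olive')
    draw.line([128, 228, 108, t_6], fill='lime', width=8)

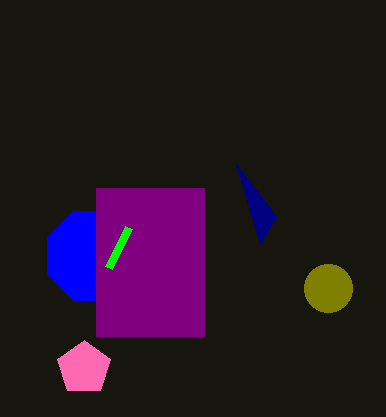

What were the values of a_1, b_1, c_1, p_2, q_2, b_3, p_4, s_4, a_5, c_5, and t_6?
a_1 = 84; b_1 = 368; c_1 = 28; p_2 = 236; q_2 = 164; b_3 = 256; p_4 = 96; s_4 = 204; a_5 = 328; c_5 = 24; t_6 = 268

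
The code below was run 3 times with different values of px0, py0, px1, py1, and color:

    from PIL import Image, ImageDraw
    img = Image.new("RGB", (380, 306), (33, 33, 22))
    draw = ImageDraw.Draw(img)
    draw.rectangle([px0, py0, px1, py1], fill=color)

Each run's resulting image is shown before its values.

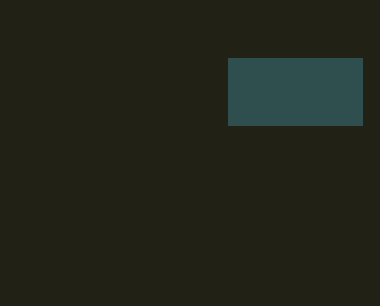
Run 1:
px0 = 228, py0 = 58, px1 = 362, py1 = 125, color = 'darkslategray'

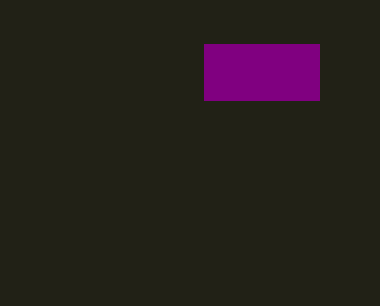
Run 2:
px0 = 204; py0 = 44; px1 = 319; py1 = 100; color = 'purple'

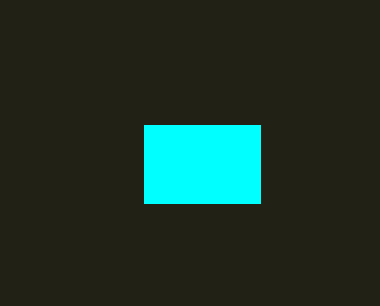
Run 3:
px0 = 144
py0 = 125
px1 = 260
py1 = 203
color = 'cyan'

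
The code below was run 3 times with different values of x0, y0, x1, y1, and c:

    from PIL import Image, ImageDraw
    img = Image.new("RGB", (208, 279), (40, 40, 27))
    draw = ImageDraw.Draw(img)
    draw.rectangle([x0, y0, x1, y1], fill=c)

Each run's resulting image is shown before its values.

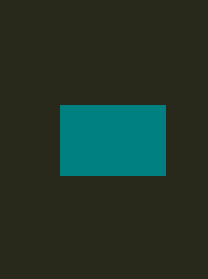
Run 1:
x0 = 60, y0 = 105, x1 = 165, y1 = 175, c = 'teal'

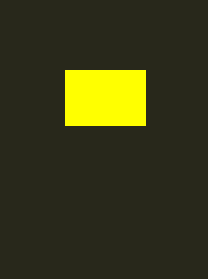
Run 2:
x0 = 65, y0 = 70, x1 = 145, y1 = 125, c = 'yellow'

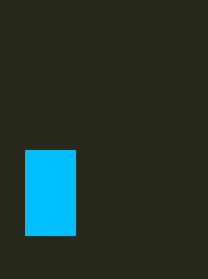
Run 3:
x0 = 25
y0 = 150
x1 = 75
y1 = 235
c = 'deepskyblue'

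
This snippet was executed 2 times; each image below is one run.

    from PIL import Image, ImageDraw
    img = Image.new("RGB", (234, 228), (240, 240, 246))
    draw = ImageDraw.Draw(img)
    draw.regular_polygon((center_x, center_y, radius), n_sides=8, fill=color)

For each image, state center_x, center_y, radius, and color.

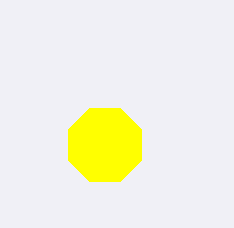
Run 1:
center_x = 105, center_y = 145, radius = 40, color = 'yellow'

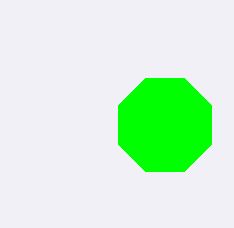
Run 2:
center_x = 165
center_y = 125
radius = 50
color = 'lime'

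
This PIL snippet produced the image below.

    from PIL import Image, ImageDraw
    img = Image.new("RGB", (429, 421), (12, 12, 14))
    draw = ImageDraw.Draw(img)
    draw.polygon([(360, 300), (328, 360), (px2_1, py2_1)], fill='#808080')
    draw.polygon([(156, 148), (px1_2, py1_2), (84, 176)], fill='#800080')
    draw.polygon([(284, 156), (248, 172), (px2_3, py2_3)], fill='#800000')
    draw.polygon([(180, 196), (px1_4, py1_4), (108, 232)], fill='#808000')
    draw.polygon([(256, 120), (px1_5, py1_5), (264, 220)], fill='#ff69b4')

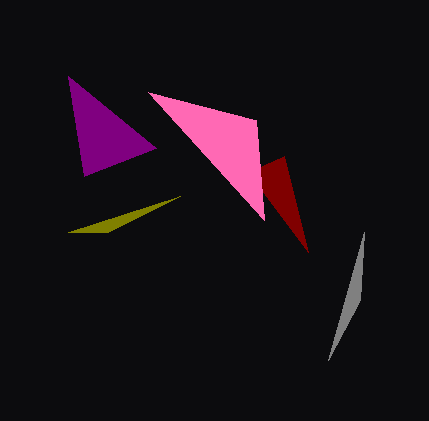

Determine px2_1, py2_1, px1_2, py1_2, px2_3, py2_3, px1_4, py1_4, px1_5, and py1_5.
px2_1 = 364; py2_1 = 232; px1_2 = 68; py1_2 = 76; px2_3 = 308; py2_3 = 252; px1_4 = 68; py1_4 = 232; px1_5 = 148; py1_5 = 92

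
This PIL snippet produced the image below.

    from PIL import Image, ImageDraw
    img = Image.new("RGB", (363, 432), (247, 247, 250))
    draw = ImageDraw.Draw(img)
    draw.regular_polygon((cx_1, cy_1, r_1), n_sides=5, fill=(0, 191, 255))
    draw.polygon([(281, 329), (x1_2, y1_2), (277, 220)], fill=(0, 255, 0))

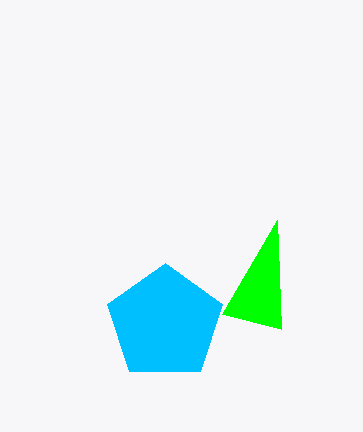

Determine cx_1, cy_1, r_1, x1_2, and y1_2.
cx_1 = 165
cy_1 = 323
r_1 = 60
x1_2 = 222
y1_2 = 314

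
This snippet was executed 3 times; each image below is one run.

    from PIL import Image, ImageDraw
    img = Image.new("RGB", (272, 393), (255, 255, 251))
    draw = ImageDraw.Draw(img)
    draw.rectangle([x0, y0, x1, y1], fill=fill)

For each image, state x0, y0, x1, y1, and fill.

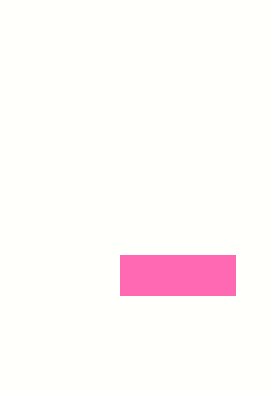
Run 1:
x0 = 120, y0 = 255, x1 = 235, y1 = 295, fill = 'hotpink'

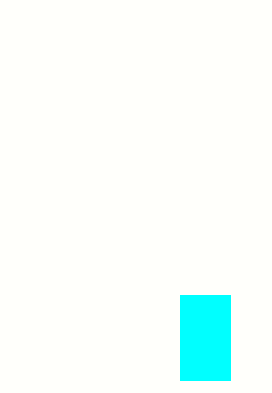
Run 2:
x0 = 180; y0 = 295; x1 = 230; y1 = 380; fill = 'cyan'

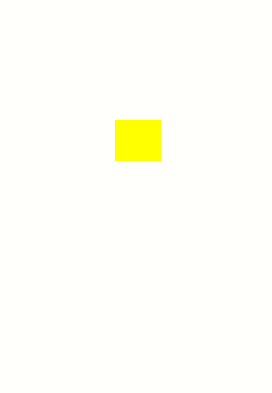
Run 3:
x0 = 115; y0 = 120; x1 = 160; y1 = 160; fill = 'yellow'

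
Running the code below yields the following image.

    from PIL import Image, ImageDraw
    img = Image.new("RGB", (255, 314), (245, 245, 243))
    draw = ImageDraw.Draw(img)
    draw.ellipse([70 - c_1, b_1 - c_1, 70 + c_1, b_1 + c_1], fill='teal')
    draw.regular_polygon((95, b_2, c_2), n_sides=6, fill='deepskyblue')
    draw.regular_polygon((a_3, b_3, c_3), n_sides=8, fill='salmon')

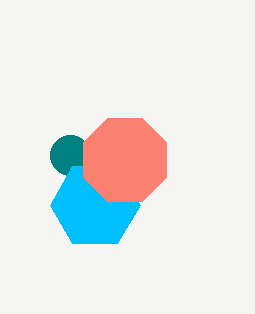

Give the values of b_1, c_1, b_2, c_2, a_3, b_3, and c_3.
b_1 = 155
c_1 = 20
b_2 = 205
c_2 = 45
a_3 = 125
b_3 = 160
c_3 = 45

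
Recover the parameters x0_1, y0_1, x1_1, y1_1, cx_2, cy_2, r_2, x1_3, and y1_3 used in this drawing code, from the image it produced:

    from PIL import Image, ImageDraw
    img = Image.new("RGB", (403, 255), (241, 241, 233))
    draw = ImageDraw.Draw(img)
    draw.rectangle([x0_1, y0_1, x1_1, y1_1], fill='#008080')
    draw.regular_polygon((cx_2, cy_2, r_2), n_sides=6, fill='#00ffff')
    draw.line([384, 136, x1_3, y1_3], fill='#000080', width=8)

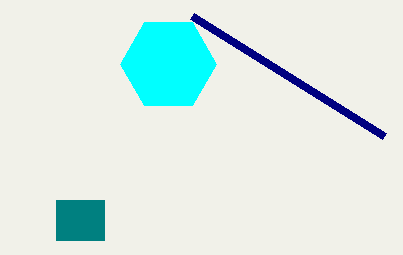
x0_1 = 56; y0_1 = 200; x1_1 = 104; y1_1 = 240; cx_2 = 168; cy_2 = 64; r_2 = 48; x1_3 = 192; y1_3 = 16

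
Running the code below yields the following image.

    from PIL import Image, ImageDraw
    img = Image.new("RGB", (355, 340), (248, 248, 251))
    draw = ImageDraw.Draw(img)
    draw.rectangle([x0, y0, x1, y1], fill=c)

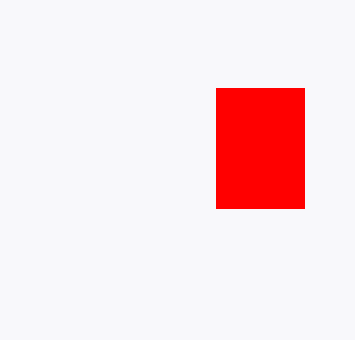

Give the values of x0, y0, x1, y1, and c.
x0 = 216; y0 = 88; x1 = 304; y1 = 208; c = 'red'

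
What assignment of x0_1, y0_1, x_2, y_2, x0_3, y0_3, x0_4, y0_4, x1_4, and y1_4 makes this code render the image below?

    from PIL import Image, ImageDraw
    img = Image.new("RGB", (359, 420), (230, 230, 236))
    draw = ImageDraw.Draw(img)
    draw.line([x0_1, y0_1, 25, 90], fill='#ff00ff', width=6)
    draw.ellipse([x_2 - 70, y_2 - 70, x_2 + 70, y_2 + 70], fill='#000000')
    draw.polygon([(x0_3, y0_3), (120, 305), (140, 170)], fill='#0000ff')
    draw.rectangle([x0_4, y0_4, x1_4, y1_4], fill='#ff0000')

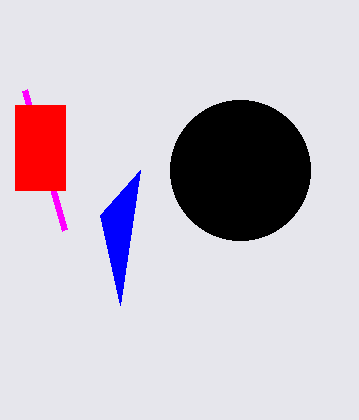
x0_1 = 65
y0_1 = 230
x_2 = 240
y_2 = 170
x0_3 = 100
y0_3 = 215
x0_4 = 15
y0_4 = 105
x1_4 = 65
y1_4 = 190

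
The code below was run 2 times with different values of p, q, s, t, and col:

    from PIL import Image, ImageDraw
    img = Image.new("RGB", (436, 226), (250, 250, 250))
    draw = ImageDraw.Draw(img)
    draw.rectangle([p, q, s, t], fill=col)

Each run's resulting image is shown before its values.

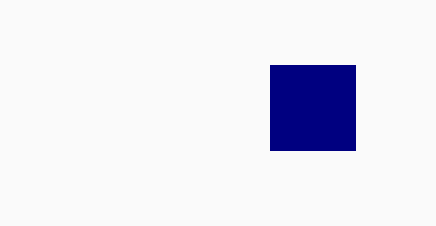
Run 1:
p = 270, q = 65, s = 355, t = 150, col = 'navy'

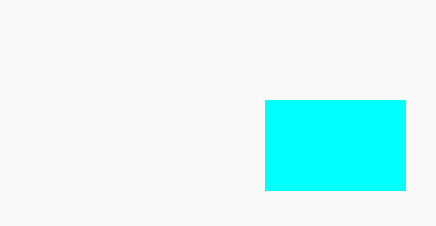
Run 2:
p = 265; q = 100; s = 405; t = 190; col = 'cyan'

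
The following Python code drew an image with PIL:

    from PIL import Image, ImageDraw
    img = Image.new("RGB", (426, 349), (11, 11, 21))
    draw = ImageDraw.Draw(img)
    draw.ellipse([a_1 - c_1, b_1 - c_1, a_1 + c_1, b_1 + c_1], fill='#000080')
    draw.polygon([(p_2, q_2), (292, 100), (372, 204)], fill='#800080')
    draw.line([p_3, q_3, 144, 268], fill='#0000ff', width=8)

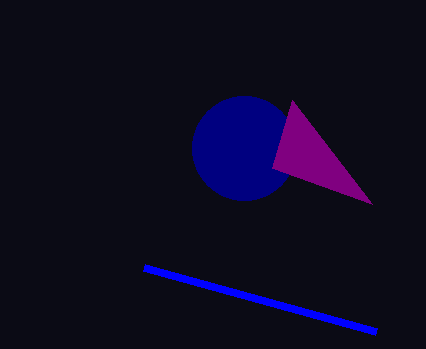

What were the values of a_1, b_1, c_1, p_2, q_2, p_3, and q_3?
a_1 = 244, b_1 = 148, c_1 = 52, p_2 = 272, q_2 = 168, p_3 = 376, q_3 = 332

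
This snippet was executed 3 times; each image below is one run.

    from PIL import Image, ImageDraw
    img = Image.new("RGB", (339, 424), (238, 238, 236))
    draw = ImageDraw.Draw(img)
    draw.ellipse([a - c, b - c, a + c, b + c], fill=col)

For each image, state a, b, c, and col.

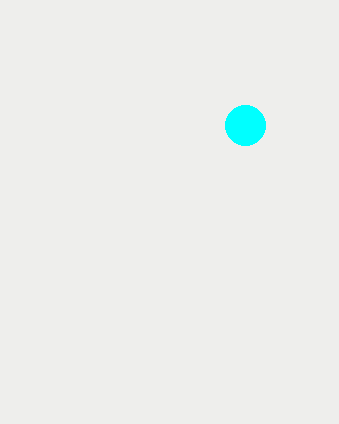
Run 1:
a = 245
b = 125
c = 20
col = 'cyan'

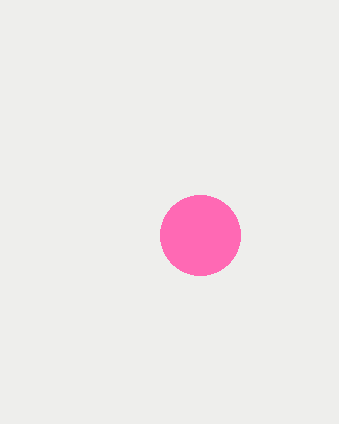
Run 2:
a = 200
b = 235
c = 40
col = 'hotpink'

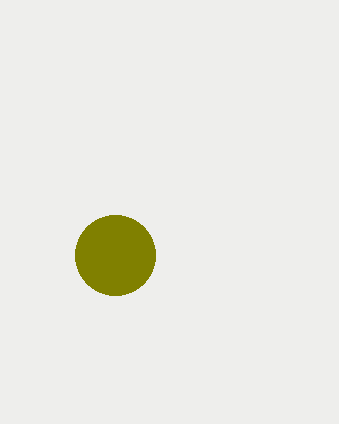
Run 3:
a = 115
b = 255
c = 40
col = 'olive'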